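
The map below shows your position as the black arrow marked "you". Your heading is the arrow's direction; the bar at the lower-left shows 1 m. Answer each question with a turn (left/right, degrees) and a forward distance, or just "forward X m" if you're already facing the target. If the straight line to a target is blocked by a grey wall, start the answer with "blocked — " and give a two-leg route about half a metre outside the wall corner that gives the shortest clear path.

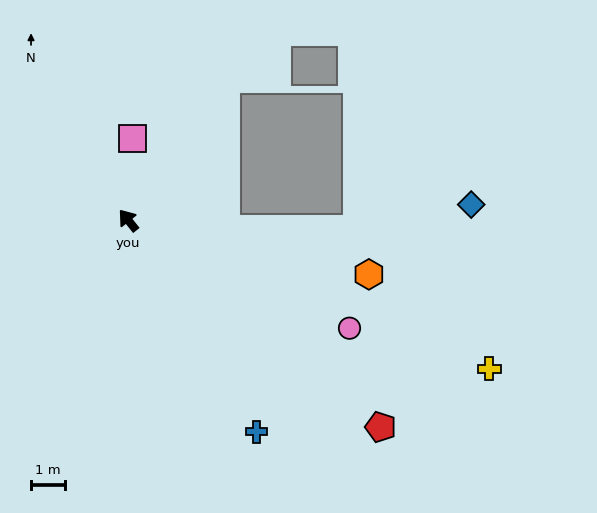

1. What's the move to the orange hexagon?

turn right 141°, forward 7.2 m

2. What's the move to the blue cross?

turn left 173°, forward 7.3 m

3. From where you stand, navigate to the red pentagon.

turn right 168°, forward 9.6 m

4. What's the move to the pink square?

turn right 42°, forward 2.4 m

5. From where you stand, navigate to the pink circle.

turn right 155°, forward 7.2 m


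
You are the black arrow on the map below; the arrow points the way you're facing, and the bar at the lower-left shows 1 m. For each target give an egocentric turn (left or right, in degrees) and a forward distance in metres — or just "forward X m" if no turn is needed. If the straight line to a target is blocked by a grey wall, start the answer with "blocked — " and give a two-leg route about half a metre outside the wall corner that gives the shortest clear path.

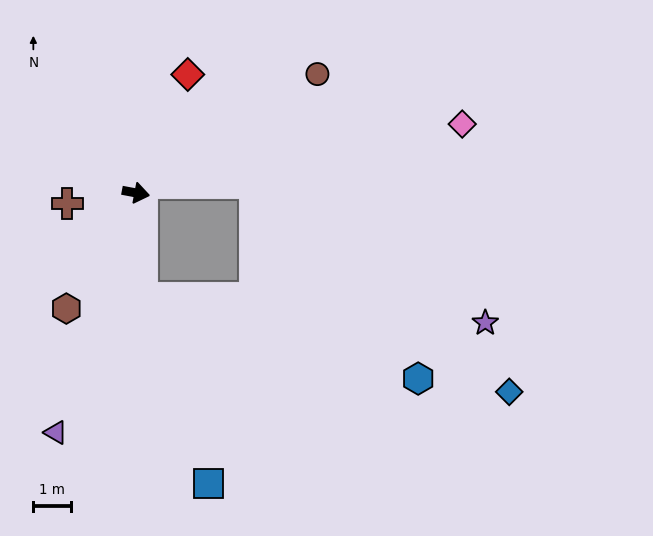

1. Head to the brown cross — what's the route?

turn right 160°, forward 1.9 m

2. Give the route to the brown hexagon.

turn right 110°, forward 3.6 m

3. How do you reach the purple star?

blocked — turn right 76°, forward 2.8 m, then turn left 83°, forward 9.2 m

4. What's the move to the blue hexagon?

blocked — turn right 76°, forward 2.8 m, then turn left 70°, forward 7.7 m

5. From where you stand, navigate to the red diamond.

turn left 77°, forward 3.4 m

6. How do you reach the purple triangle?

turn right 98°, forward 6.7 m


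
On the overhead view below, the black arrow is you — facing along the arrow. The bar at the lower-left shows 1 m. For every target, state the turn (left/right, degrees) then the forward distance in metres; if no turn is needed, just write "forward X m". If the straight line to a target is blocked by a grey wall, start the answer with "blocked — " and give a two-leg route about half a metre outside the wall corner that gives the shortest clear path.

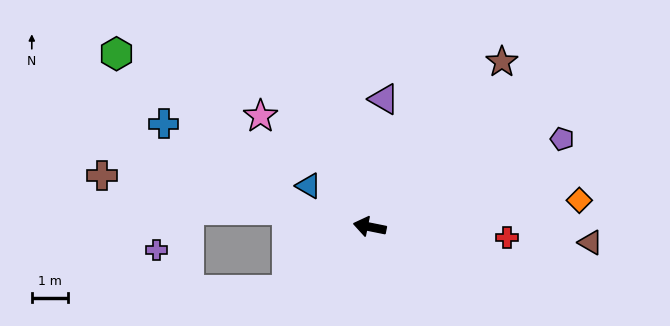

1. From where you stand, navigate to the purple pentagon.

turn right 144°, forward 5.8 m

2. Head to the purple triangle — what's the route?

turn right 85°, forward 3.5 m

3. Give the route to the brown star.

turn right 117°, forward 5.8 m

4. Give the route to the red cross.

turn right 173°, forward 3.8 m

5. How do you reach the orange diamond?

turn right 161°, forward 5.8 m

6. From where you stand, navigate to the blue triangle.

turn right 22°, forward 2.0 m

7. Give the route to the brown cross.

forward 7.5 m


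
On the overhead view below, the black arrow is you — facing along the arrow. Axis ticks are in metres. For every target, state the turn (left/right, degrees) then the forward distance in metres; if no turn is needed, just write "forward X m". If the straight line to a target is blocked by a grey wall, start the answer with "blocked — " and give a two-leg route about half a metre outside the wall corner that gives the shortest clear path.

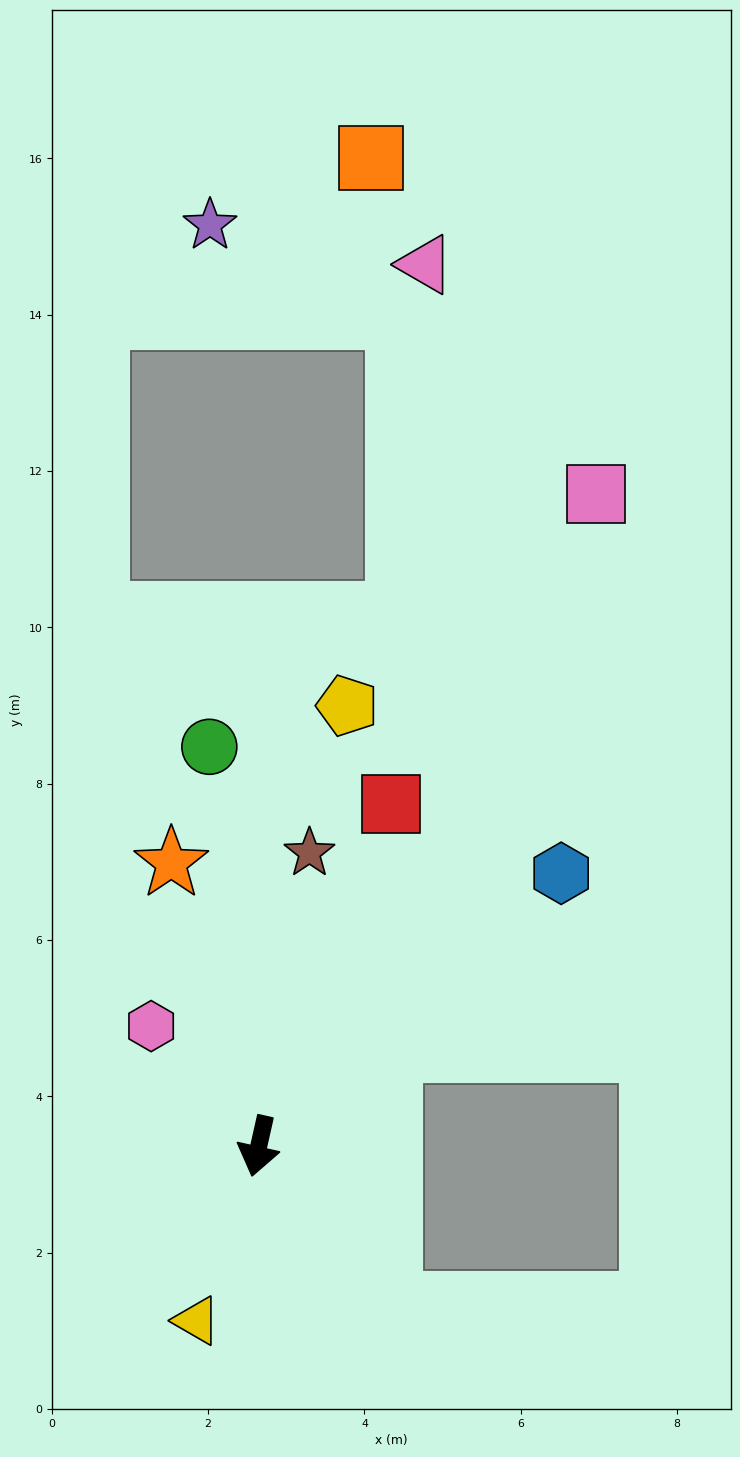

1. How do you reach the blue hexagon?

turn left 145°, forward 5.2 m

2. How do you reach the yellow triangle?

turn right 7°, forward 2.4 m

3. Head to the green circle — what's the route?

turn right 160°, forward 5.1 m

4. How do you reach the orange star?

turn right 150°, forward 3.8 m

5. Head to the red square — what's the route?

turn left 172°, forward 4.7 m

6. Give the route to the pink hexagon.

turn right 125°, forward 2.1 m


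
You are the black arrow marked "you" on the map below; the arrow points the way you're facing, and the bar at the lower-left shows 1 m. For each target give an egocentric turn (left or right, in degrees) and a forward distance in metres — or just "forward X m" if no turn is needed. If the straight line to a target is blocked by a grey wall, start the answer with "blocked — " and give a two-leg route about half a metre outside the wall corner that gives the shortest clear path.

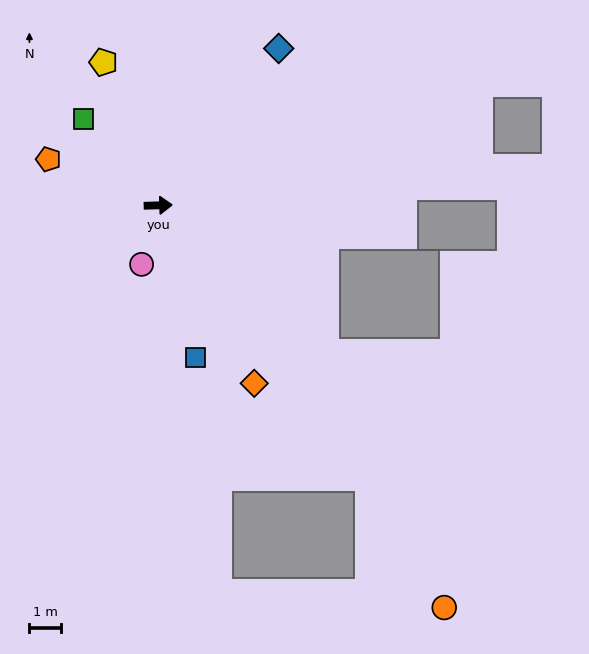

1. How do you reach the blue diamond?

turn left 51°, forward 6.2 m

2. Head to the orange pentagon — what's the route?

turn left 155°, forward 3.7 m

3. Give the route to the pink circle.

turn right 108°, forward 1.9 m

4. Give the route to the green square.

turn left 129°, forward 3.6 m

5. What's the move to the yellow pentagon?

turn left 109°, forward 4.8 m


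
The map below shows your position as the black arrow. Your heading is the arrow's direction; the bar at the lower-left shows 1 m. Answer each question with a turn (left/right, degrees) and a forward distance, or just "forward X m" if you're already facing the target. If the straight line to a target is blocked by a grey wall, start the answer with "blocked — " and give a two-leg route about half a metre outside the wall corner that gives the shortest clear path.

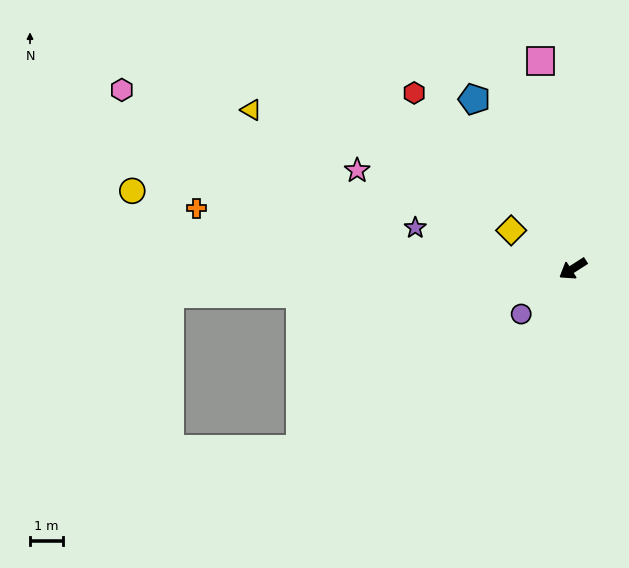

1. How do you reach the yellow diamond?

turn right 64°, forward 2.2 m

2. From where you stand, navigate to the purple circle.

turn left 9°, forward 2.1 m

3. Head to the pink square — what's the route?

turn right 114°, forward 6.4 m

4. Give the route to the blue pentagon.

turn right 92°, forward 5.9 m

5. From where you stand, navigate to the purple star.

turn right 47°, forward 4.9 m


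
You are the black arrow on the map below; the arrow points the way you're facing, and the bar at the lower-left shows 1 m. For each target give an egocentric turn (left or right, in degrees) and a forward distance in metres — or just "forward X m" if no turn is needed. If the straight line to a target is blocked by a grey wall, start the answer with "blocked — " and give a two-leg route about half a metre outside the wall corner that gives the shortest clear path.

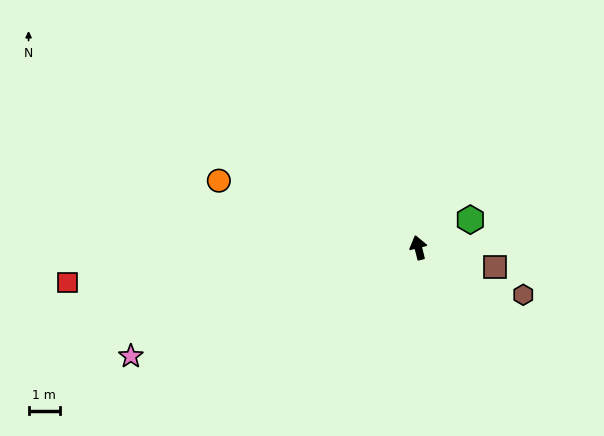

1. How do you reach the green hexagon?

turn right 76°, forward 1.9 m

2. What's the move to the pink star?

turn left 97°, forward 9.9 m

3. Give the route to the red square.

turn left 82°, forward 11.3 m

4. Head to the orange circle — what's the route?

turn left 57°, forward 6.8 m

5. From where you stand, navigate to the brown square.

turn right 118°, forward 2.6 m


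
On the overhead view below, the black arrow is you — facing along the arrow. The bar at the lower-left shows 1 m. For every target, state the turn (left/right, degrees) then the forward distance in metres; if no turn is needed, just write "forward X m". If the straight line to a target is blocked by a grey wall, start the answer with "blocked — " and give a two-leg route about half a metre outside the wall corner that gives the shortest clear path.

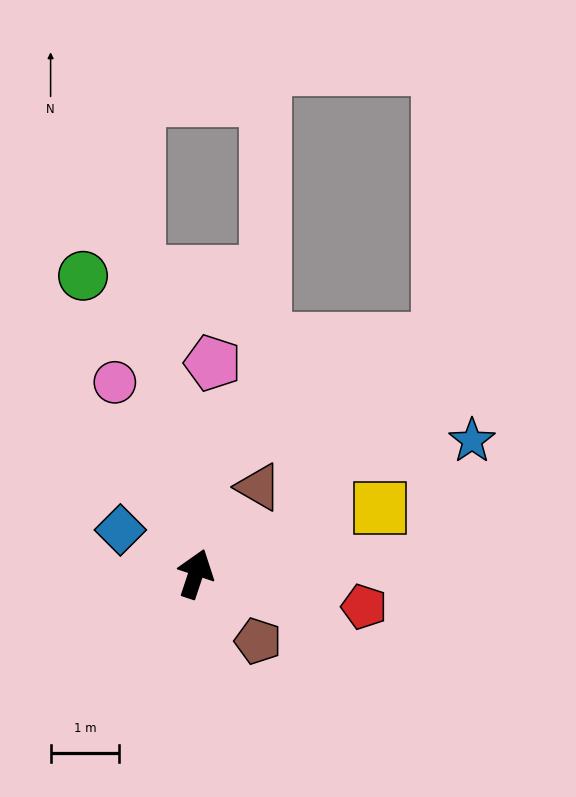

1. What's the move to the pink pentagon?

turn left 14°, forward 3.1 m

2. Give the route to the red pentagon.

turn right 83°, forward 2.5 m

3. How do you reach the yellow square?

turn right 52°, forward 2.8 m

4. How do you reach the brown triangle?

turn right 18°, forward 1.6 m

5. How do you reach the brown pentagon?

turn right 119°, forward 1.3 m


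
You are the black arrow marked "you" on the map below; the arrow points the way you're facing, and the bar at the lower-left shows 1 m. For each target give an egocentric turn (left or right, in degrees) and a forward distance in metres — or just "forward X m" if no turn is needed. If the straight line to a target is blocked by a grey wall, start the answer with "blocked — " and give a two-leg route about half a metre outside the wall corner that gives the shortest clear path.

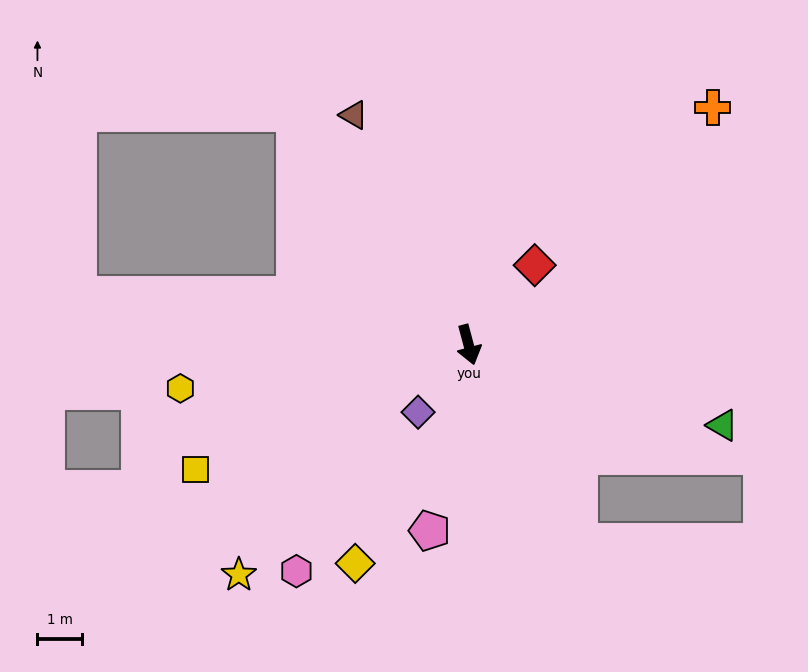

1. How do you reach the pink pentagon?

turn right 27°, forward 4.3 m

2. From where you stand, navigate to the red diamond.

turn left 125°, forward 2.3 m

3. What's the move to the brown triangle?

turn right 168°, forward 5.8 m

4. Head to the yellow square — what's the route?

turn right 80°, forward 6.8 m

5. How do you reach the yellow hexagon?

turn right 96°, forward 6.6 m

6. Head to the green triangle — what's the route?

turn left 58°, forward 6.0 m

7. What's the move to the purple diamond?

turn right 52°, forward 1.9 m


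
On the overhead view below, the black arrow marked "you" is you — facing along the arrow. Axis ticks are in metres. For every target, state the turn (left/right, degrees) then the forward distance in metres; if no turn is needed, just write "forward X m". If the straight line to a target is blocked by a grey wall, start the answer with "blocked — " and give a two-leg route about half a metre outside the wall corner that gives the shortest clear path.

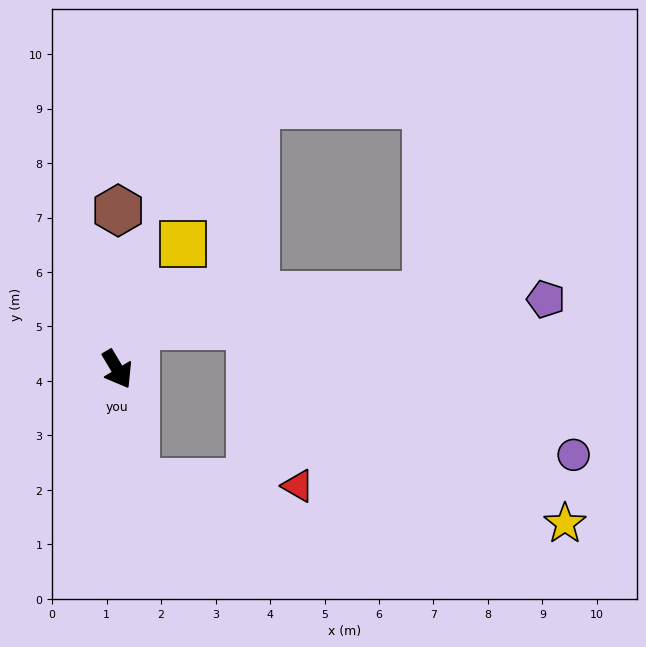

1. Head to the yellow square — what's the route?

turn left 122°, forward 2.6 m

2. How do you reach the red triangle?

blocked — turn right 21°, forward 2.1 m, then turn left 79°, forward 3.0 m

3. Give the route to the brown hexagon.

turn left 149°, forward 2.9 m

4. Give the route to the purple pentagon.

blocked — turn left 125°, forward 0.9 m, then turn right 62°, forward 7.5 m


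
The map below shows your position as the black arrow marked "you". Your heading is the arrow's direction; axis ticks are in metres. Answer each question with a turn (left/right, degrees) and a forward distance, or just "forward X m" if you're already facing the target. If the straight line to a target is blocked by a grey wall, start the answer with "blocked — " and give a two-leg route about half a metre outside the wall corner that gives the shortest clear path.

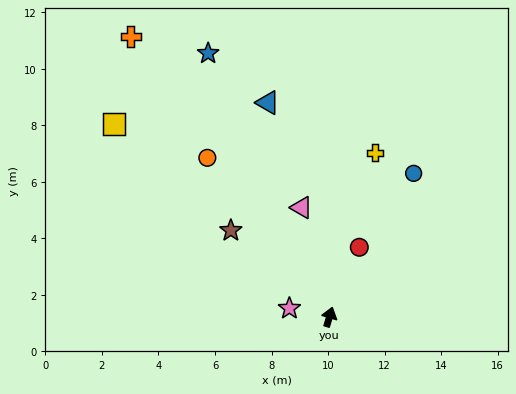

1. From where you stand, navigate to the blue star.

turn left 41°, forward 10.3 m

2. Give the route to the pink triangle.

turn left 31°, forward 4.0 m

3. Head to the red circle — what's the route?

turn right 7°, forward 2.7 m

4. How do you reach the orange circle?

turn left 54°, forward 7.1 m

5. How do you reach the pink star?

turn left 94°, forward 1.4 m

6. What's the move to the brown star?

turn left 65°, forward 4.6 m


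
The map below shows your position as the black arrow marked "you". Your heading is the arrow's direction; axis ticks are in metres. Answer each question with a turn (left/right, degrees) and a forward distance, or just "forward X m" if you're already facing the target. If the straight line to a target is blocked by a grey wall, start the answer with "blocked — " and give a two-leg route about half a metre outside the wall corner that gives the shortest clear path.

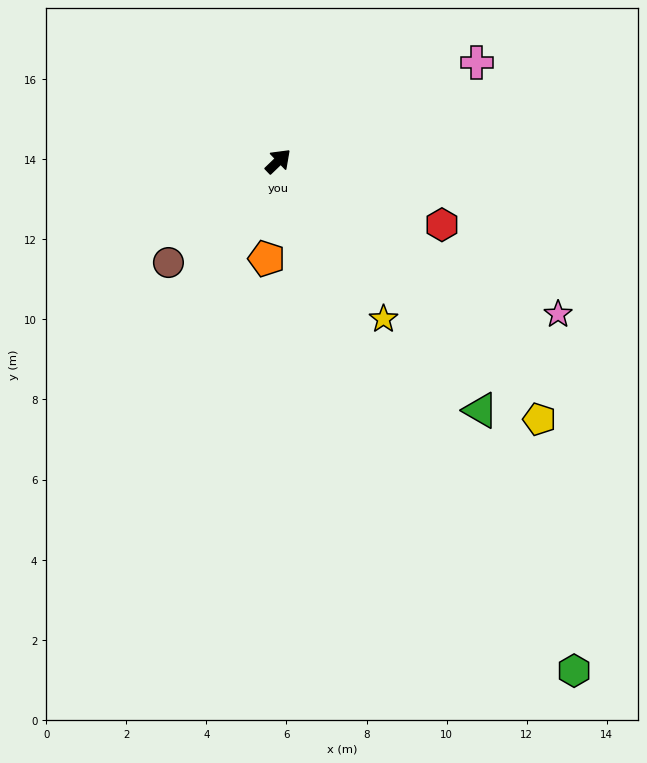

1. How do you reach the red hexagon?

turn right 65°, forward 4.4 m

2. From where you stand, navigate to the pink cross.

turn right 17°, forward 5.5 m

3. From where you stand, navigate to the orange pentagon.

turn right 141°, forward 2.5 m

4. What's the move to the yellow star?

turn right 100°, forward 4.7 m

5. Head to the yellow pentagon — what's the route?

turn right 89°, forward 9.2 m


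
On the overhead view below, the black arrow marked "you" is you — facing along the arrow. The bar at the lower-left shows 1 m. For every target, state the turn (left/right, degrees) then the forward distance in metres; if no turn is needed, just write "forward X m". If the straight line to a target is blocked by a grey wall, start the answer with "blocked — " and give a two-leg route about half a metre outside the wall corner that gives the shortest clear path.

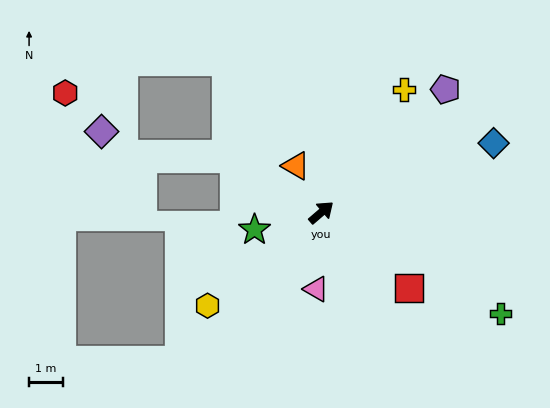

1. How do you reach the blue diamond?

turn right 19°, forward 5.5 m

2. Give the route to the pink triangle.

turn right 135°, forward 2.3 m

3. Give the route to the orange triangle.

turn left 78°, forward 1.6 m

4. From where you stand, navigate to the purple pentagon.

turn left 4°, forward 5.2 m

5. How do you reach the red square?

turn right 82°, forward 3.4 m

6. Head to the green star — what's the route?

turn left 154°, forward 2.1 m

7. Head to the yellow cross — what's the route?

turn left 15°, forward 4.4 m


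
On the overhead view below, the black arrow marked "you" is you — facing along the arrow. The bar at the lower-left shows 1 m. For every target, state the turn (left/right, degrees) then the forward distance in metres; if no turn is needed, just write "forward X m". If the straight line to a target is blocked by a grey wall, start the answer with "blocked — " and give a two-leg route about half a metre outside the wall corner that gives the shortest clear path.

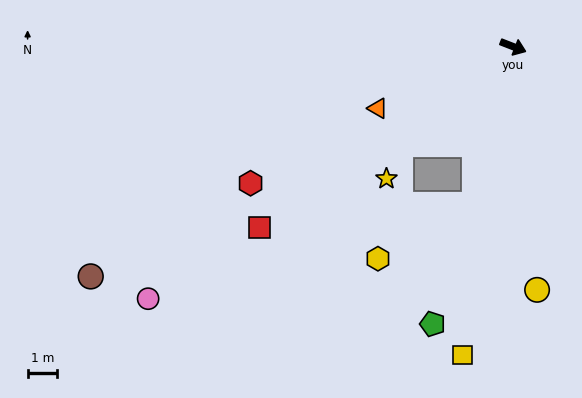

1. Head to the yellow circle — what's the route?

turn right 63°, forward 8.2 m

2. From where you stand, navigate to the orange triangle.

turn right 134°, forward 5.0 m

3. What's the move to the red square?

turn right 123°, forward 10.4 m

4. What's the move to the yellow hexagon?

blocked — turn right 82°, forward 5.4 m, then turn right 47°, forward 3.7 m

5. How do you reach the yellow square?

turn right 78°, forward 10.5 m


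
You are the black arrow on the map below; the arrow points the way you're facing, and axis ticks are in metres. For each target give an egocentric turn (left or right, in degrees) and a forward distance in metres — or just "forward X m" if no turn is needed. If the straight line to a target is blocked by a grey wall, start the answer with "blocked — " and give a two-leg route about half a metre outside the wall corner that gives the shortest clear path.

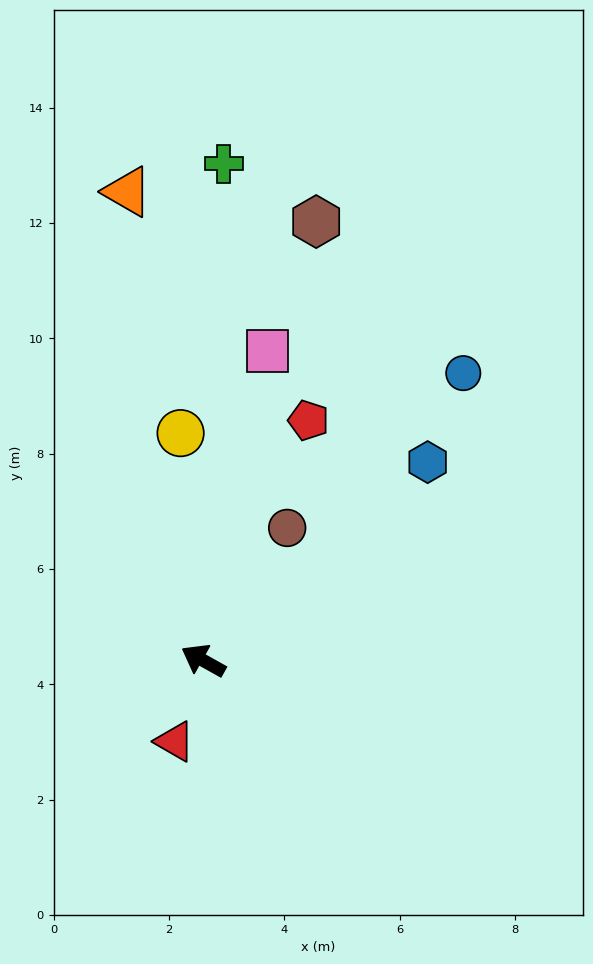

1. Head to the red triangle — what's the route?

turn left 100°, forward 1.5 m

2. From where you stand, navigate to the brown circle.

turn right 93°, forward 2.7 m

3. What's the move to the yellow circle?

turn right 55°, forward 4.0 m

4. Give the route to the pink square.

turn right 72°, forward 5.5 m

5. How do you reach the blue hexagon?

turn right 109°, forward 5.2 m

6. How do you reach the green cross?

turn right 63°, forward 8.6 m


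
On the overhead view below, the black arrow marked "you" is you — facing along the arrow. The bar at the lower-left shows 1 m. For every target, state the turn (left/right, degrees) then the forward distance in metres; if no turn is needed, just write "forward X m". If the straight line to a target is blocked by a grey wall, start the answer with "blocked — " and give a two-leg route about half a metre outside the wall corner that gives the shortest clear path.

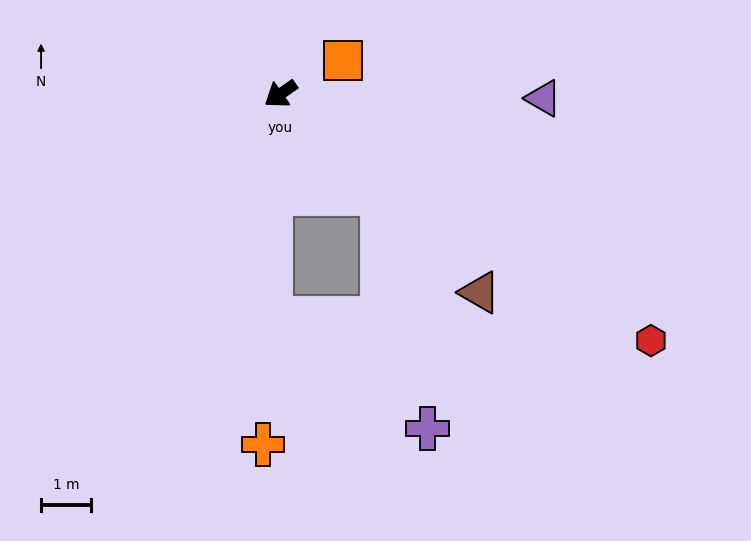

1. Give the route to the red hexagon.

turn left 111°, forward 8.9 m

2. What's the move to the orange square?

turn left 173°, forward 1.4 m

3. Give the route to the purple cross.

blocked — turn left 100°, forward 2.9 m, then turn right 34°, forward 4.8 m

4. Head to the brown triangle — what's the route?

turn left 100°, forward 5.6 m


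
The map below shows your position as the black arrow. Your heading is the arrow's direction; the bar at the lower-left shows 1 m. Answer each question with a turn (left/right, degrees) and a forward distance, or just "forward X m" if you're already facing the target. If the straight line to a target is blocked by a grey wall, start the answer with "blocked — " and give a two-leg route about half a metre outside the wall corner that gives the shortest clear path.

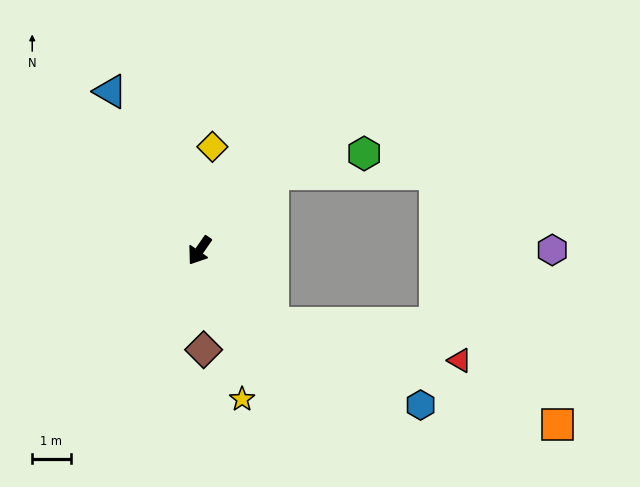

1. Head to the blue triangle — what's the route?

turn right 116°, forward 4.8 m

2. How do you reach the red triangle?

blocked — turn left 80°, forward 2.7 m, then turn left 33°, forward 5.0 m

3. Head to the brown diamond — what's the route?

turn left 37°, forward 2.6 m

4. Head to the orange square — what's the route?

blocked — turn left 80°, forward 2.7 m, then turn left 25°, forward 7.9 m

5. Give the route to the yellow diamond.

turn right 152°, forward 2.7 m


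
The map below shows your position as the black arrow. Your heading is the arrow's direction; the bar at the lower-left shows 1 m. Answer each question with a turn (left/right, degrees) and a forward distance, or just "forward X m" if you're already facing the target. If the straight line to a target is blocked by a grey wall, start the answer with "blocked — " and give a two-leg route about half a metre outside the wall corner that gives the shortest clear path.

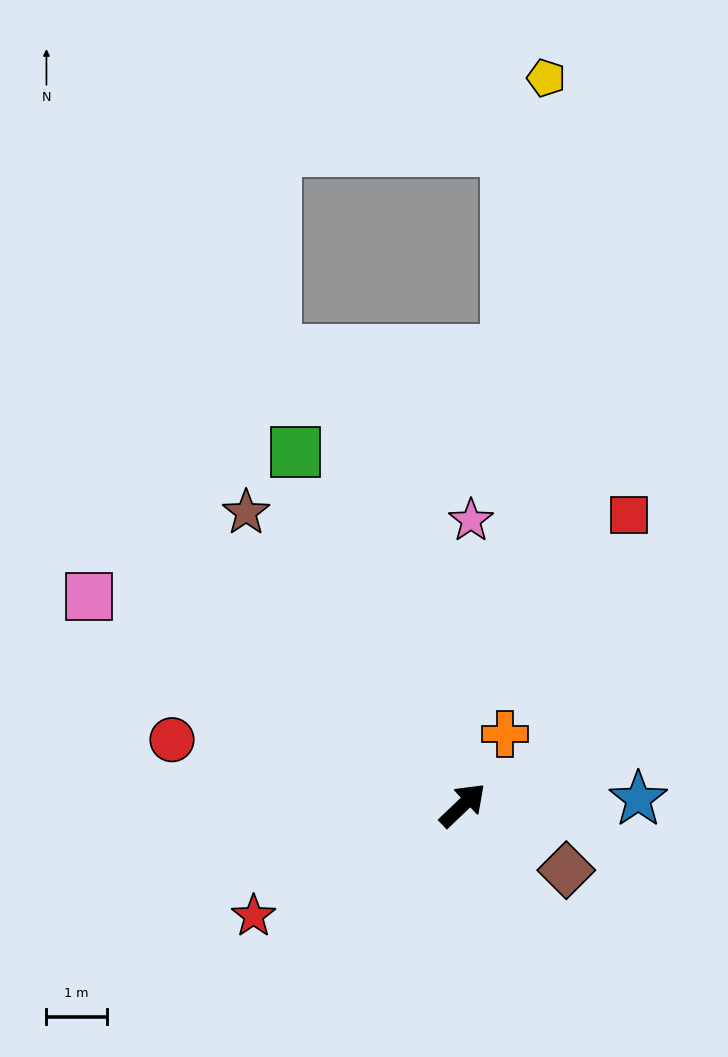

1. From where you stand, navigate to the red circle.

turn left 124°, forward 4.9 m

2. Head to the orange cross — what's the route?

turn left 15°, forward 1.4 m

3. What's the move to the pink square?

turn left 107°, forward 7.1 m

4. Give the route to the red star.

turn left 164°, forward 3.9 m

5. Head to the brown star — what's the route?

turn left 83°, forward 6.0 m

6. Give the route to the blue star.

turn right 42°, forward 2.9 m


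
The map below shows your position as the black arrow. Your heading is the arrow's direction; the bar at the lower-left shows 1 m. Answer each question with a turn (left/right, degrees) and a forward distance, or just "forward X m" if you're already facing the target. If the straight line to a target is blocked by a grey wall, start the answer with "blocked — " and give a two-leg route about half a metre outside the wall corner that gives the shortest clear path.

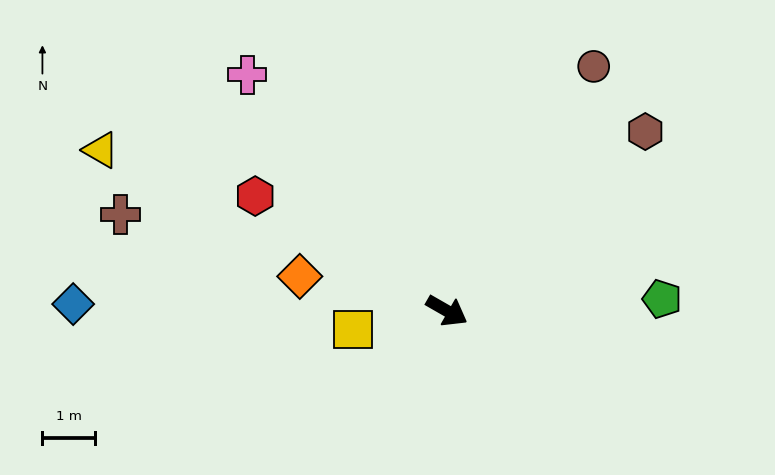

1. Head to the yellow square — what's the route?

turn right 139°, forward 1.8 m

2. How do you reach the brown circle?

turn left 89°, forward 5.4 m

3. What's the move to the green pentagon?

turn left 33°, forward 4.1 m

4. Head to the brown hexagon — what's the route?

turn left 72°, forward 5.1 m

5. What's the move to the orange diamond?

turn right 163°, forward 2.9 m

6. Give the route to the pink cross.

turn left 160°, forward 5.9 m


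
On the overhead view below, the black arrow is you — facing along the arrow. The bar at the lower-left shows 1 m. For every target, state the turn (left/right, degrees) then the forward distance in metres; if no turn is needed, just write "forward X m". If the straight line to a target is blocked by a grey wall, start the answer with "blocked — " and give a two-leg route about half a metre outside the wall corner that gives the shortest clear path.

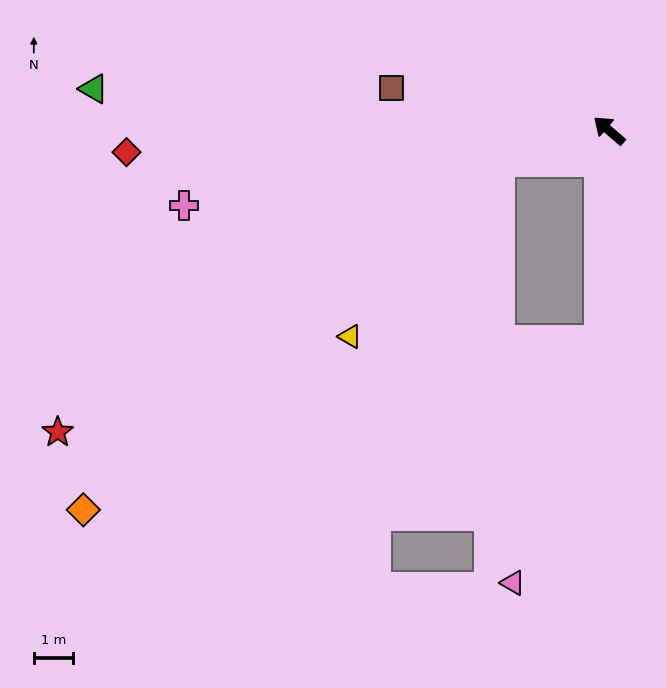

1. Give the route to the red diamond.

turn left 43°, forward 12.4 m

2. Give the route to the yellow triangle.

blocked — turn left 56°, forward 3.0 m, then turn left 35°, forward 5.9 m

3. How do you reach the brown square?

turn left 30°, forward 5.7 m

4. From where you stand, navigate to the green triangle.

turn left 36°, forward 13.3 m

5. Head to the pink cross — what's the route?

turn left 51°, forward 11.1 m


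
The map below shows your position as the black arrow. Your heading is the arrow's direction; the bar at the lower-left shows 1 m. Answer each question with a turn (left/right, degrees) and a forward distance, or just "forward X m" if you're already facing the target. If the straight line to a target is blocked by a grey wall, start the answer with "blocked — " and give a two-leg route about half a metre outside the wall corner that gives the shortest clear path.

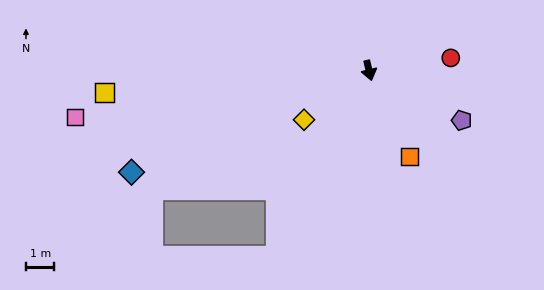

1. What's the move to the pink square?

turn right 94°, forward 10.4 m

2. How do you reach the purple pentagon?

turn left 48°, forward 3.7 m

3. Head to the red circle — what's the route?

turn left 85°, forward 2.9 m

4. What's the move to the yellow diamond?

turn right 66°, forward 2.9 m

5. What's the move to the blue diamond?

turn right 80°, forward 9.1 m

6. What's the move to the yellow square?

turn right 99°, forward 9.3 m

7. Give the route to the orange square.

turn left 11°, forward 3.3 m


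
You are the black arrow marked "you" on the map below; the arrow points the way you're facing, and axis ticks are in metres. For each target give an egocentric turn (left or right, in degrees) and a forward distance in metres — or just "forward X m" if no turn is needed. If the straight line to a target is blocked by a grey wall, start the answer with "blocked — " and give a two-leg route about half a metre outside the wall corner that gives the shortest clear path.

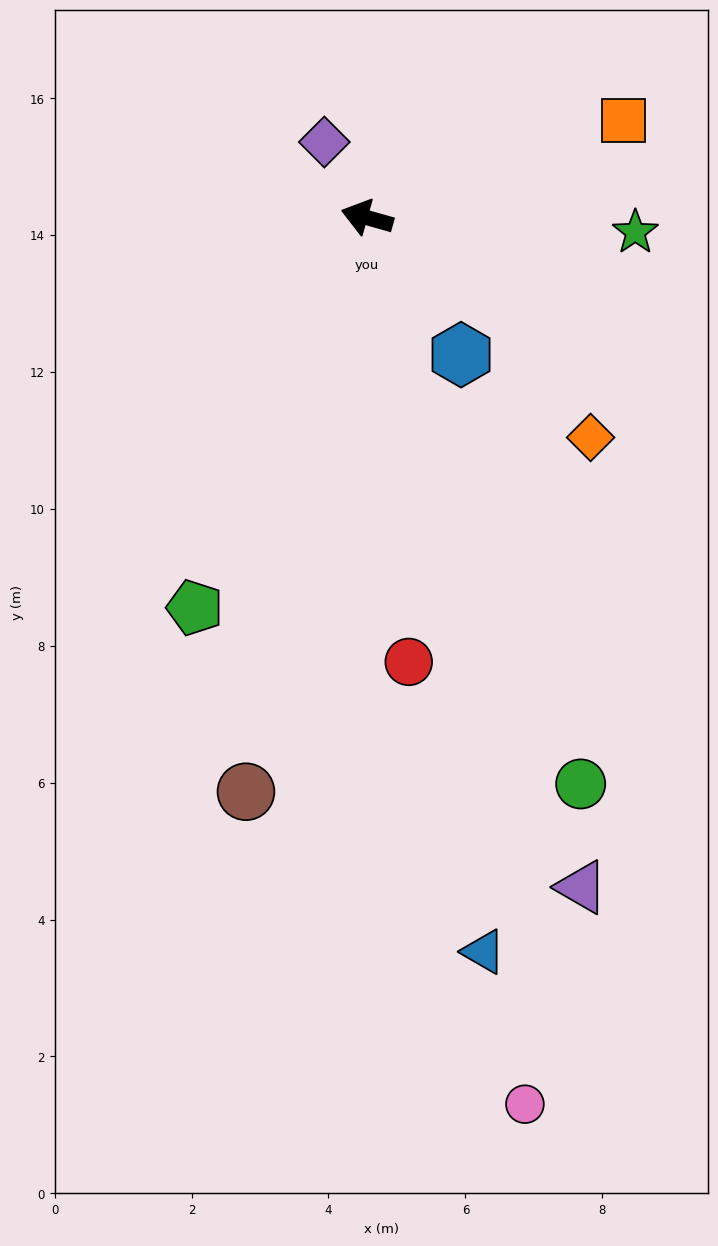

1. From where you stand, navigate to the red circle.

turn left 111°, forward 6.5 m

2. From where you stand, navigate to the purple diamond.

turn right 45°, forward 1.3 m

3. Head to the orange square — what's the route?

turn right 143°, forward 4.0 m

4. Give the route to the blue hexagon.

turn left 140°, forward 2.4 m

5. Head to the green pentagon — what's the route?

turn left 82°, forward 6.2 m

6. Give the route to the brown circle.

turn left 94°, forward 8.6 m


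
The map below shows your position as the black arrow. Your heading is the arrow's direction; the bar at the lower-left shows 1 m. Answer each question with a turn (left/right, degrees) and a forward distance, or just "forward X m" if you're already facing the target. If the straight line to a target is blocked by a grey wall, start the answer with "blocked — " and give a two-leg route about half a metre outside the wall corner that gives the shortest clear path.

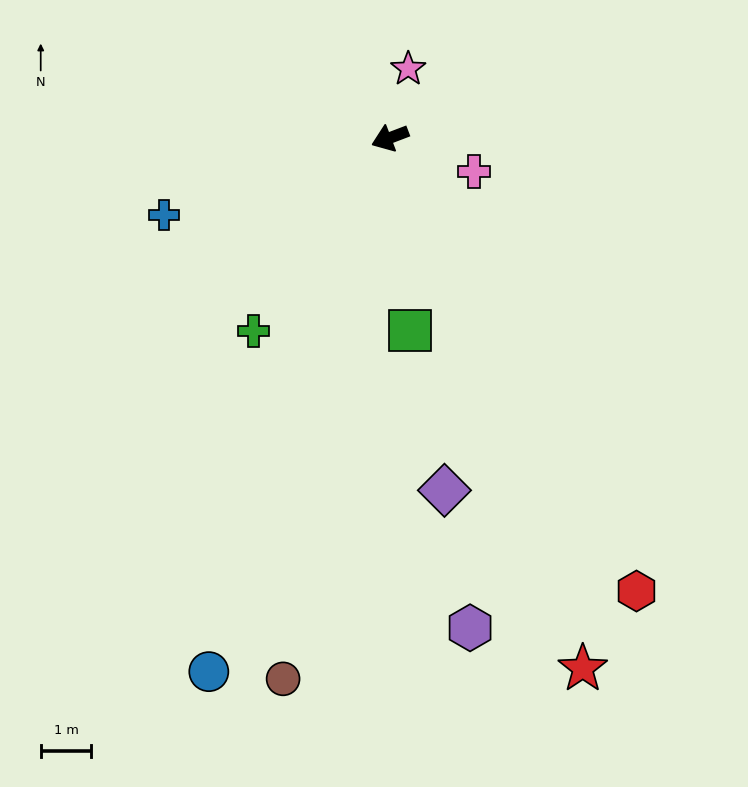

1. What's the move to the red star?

turn left 89°, forward 11.1 m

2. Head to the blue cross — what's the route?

turn right 2°, forward 4.7 m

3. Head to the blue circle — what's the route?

turn left 50°, forward 11.1 m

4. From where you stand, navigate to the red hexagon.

turn left 98°, forward 10.2 m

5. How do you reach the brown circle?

turn left 58°, forward 10.9 m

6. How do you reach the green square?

turn left 75°, forward 3.8 m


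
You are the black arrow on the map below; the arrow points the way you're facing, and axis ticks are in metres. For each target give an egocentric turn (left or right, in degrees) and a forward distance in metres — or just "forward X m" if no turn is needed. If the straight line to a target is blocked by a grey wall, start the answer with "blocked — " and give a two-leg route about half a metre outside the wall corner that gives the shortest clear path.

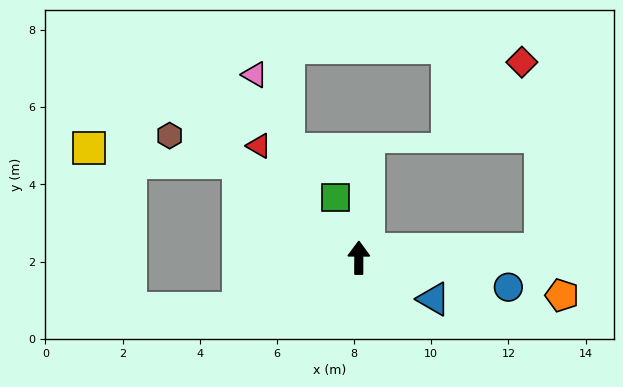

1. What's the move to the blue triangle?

turn right 119°, forward 2.2 m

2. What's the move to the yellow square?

blocked — turn left 52°, forward 4.0 m, then turn left 33°, forward 3.9 m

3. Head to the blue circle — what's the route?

turn right 101°, forward 3.9 m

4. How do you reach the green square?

turn left 22°, forward 1.7 m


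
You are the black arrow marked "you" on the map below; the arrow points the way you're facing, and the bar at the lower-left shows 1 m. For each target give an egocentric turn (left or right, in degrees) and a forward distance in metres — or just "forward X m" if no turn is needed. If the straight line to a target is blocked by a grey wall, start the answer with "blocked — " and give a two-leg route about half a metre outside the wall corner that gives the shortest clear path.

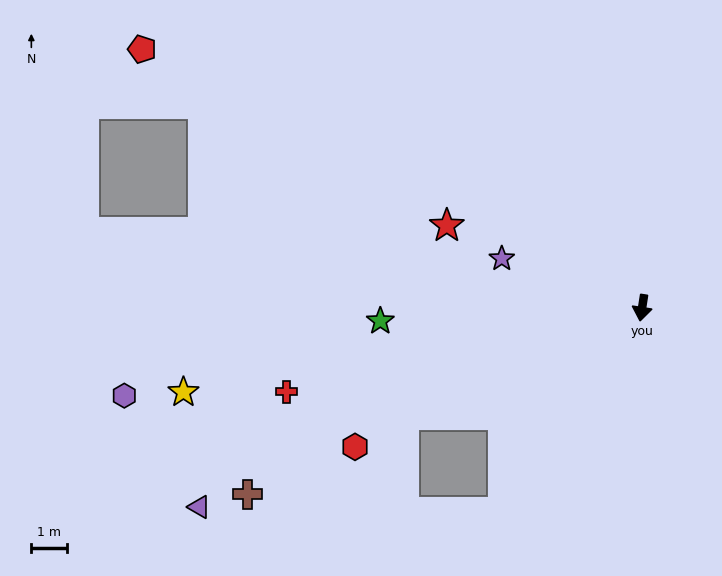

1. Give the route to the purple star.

turn right 101°, forward 4.2 m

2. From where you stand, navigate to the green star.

turn right 78°, forward 7.4 m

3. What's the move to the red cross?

turn right 68°, forward 10.3 m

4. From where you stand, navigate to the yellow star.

turn right 71°, forward 13.1 m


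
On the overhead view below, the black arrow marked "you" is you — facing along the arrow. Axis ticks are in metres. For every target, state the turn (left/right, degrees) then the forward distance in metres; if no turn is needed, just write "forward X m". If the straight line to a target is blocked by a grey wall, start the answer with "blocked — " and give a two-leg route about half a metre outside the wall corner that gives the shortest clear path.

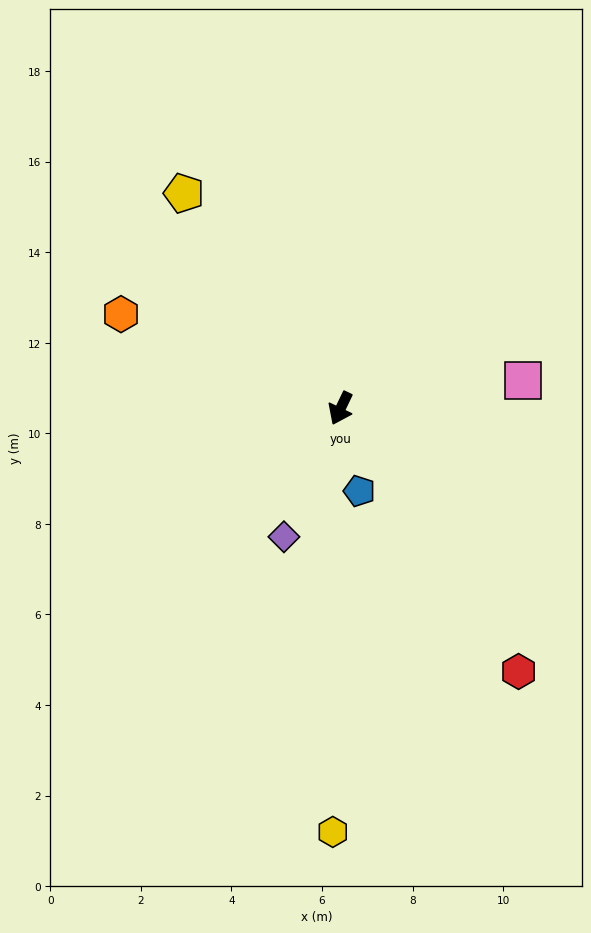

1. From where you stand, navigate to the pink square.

turn left 124°, forward 4.1 m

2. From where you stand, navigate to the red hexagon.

turn left 60°, forward 7.0 m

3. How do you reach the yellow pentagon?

turn right 118°, forward 5.9 m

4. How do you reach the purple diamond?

forward 3.1 m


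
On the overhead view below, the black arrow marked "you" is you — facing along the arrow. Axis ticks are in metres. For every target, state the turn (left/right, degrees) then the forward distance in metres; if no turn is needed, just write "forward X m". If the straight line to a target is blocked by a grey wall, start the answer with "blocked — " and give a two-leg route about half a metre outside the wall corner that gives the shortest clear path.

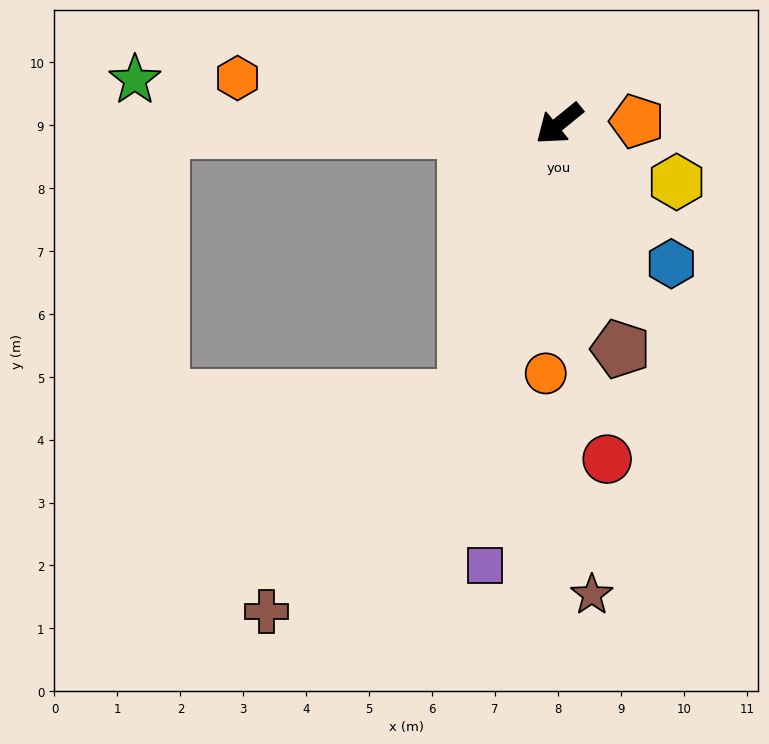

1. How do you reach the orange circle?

turn left 48°, forward 4.0 m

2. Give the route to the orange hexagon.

turn right 47°, forward 5.2 m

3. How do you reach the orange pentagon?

turn left 143°, forward 1.2 m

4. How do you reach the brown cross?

blocked — turn left 32°, forward 4.6 m, then turn right 24°, forward 4.6 m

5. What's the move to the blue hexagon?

turn left 90°, forward 2.8 m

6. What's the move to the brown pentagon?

turn left 66°, forward 3.7 m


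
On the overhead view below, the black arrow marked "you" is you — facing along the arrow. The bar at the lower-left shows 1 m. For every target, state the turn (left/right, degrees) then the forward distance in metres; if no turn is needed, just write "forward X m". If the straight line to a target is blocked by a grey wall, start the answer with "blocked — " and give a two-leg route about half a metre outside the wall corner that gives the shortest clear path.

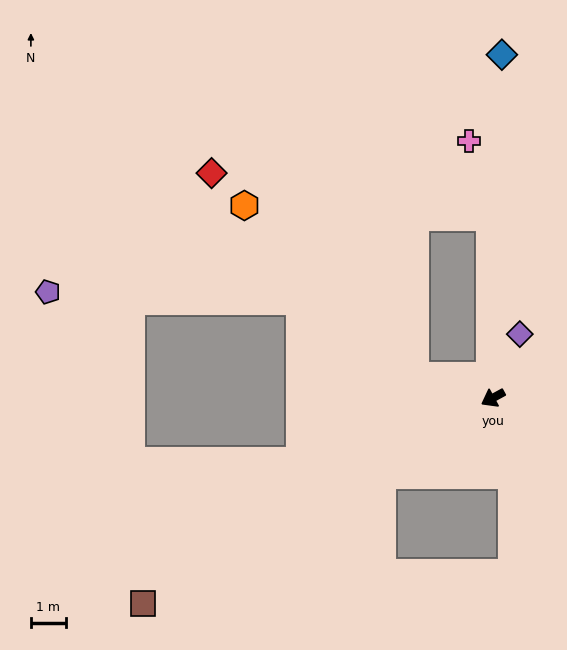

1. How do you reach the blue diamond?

turn right 120°, forward 9.9 m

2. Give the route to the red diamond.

blocked — turn right 118°, forward 5.2 m, then turn left 81°, forward 8.1 m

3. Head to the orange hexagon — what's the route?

blocked — turn right 44°, forward 2.3 m, then turn right 30°, forward 6.9 m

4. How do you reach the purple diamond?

turn right 141°, forward 2.0 m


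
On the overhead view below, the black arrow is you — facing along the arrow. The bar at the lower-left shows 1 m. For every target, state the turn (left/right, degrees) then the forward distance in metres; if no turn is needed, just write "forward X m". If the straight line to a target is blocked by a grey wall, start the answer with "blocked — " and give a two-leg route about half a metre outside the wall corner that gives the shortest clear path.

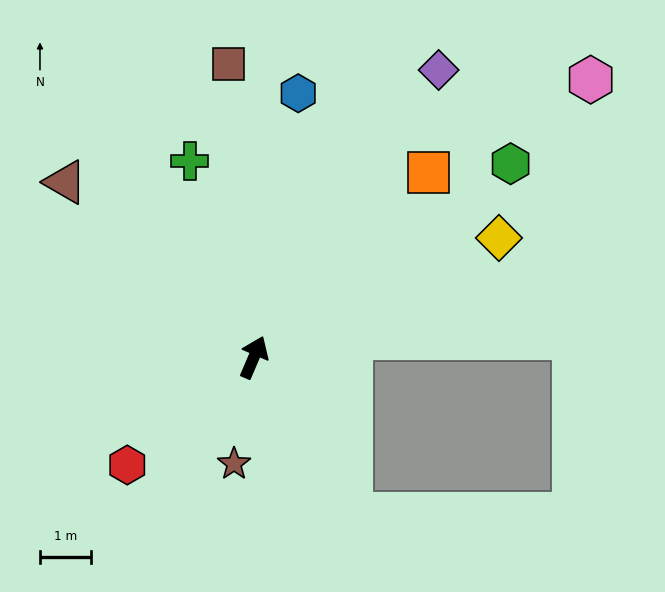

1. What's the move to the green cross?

turn left 41°, forward 4.1 m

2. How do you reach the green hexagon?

turn right 30°, forward 6.3 m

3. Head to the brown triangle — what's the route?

turn left 70°, forward 5.1 m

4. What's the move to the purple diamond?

turn right 10°, forward 6.7 m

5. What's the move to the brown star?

turn right 167°, forward 2.1 m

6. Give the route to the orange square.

turn right 20°, forward 5.0 m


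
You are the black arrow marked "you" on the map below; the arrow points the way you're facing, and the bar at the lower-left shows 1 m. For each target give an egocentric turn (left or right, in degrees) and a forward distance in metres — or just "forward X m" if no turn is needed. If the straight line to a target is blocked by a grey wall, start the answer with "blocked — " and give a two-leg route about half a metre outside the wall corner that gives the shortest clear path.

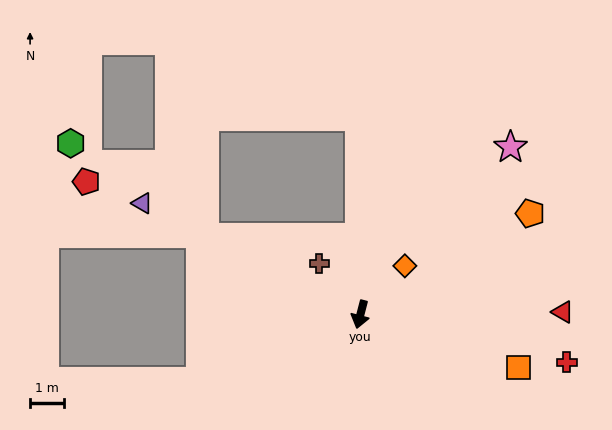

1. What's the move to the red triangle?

turn left 105°, forward 6.0 m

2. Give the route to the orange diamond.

turn left 152°, forward 2.0 m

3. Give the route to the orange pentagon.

turn left 135°, forward 5.9 m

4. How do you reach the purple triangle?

turn right 102°, forward 7.3 m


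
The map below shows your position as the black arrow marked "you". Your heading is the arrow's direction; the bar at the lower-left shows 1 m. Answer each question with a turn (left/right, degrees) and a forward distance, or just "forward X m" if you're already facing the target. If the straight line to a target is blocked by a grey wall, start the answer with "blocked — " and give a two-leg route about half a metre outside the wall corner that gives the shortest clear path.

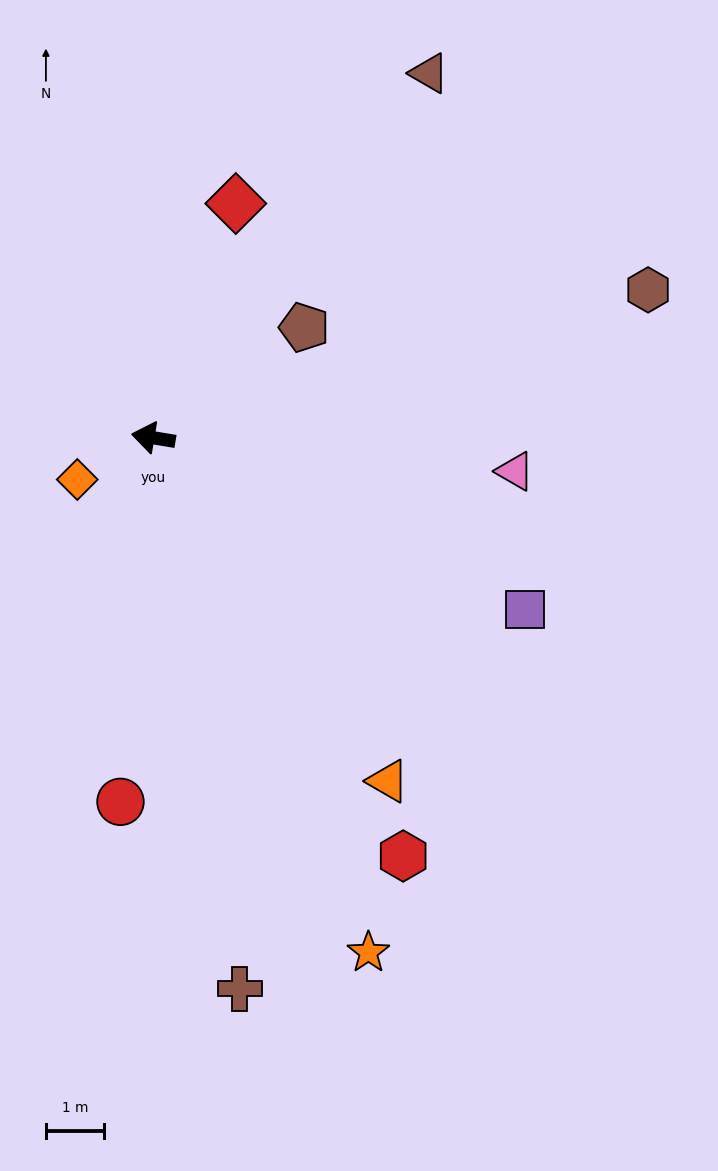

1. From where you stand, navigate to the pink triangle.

turn right 176°, forward 6.2 m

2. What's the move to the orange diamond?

turn left 38°, forward 1.5 m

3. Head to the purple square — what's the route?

turn left 165°, forward 7.0 m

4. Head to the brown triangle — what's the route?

turn right 118°, forward 7.8 m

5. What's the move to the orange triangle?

turn left 134°, forward 7.1 m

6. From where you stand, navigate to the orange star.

turn left 122°, forward 9.6 m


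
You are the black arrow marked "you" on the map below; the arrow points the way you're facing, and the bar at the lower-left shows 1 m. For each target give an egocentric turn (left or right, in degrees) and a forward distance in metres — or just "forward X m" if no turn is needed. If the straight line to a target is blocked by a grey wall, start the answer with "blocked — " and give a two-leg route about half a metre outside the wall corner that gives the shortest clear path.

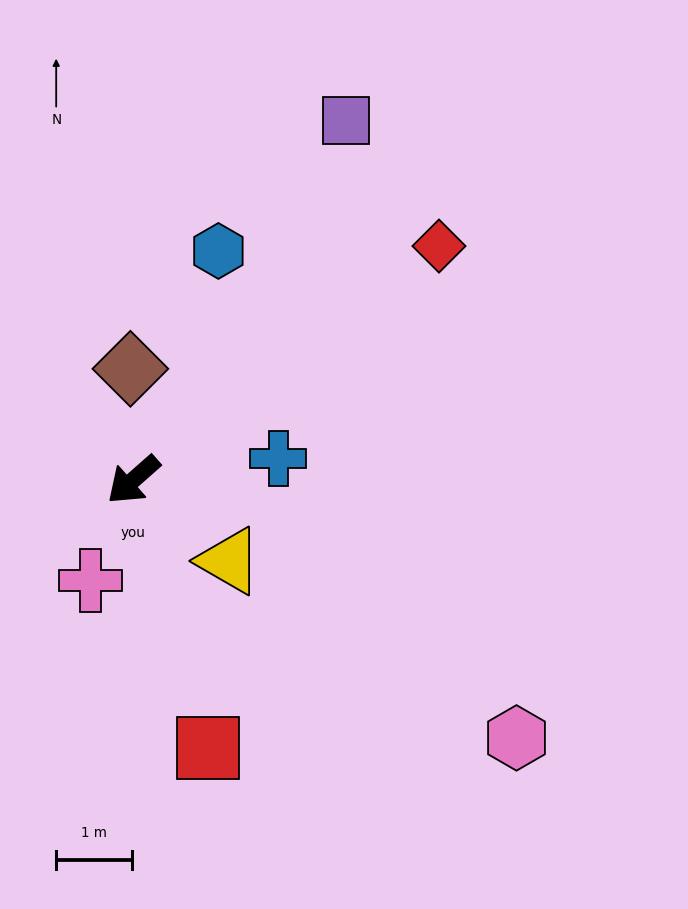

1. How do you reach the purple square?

turn right 162°, forward 5.5 m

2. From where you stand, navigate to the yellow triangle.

turn left 98°, forward 1.7 m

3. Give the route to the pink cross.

turn left 26°, forward 1.4 m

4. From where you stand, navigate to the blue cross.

turn left 147°, forward 1.9 m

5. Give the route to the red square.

turn left 64°, forward 3.7 m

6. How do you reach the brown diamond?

turn right 130°, forward 1.5 m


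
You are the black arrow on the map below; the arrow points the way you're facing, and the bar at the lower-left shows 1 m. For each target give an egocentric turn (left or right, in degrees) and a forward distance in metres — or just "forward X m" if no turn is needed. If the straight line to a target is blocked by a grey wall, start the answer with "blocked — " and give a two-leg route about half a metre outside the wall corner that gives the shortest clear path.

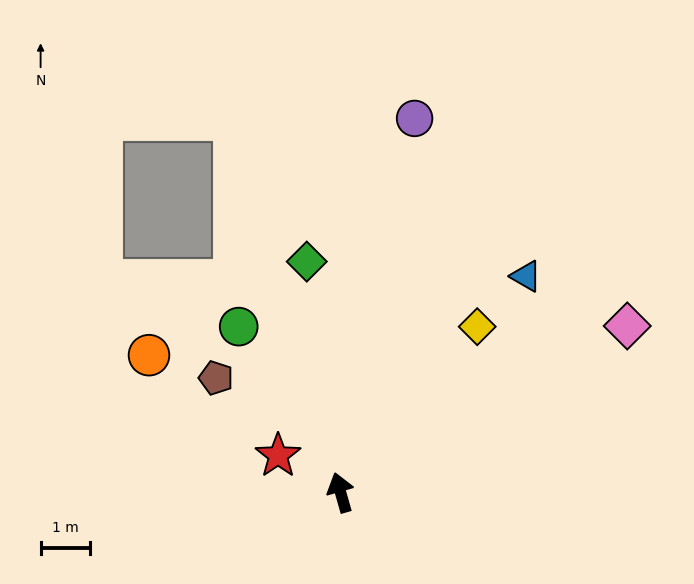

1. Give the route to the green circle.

turn left 16°, forward 4.0 m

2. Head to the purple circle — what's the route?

turn right 27°, forward 7.7 m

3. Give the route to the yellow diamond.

turn right 55°, forward 4.4 m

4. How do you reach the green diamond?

turn right 8°, forward 4.7 m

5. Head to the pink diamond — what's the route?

turn right 76°, forward 6.7 m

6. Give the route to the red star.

turn left 44°, forward 1.5 m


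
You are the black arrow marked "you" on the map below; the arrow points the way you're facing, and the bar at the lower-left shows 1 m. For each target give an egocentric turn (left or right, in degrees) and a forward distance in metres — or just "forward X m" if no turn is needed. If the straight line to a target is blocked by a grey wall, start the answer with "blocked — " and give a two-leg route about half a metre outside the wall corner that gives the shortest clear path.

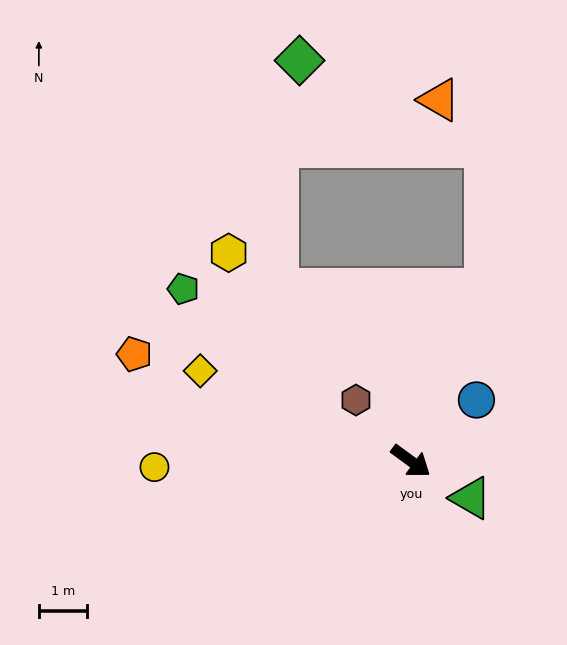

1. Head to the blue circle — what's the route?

turn left 79°, forward 1.9 m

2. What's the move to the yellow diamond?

turn right 167°, forward 4.8 m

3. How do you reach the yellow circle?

turn right 142°, forward 5.4 m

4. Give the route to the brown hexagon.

turn left 168°, forward 1.7 m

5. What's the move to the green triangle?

turn left 5°, forward 1.5 m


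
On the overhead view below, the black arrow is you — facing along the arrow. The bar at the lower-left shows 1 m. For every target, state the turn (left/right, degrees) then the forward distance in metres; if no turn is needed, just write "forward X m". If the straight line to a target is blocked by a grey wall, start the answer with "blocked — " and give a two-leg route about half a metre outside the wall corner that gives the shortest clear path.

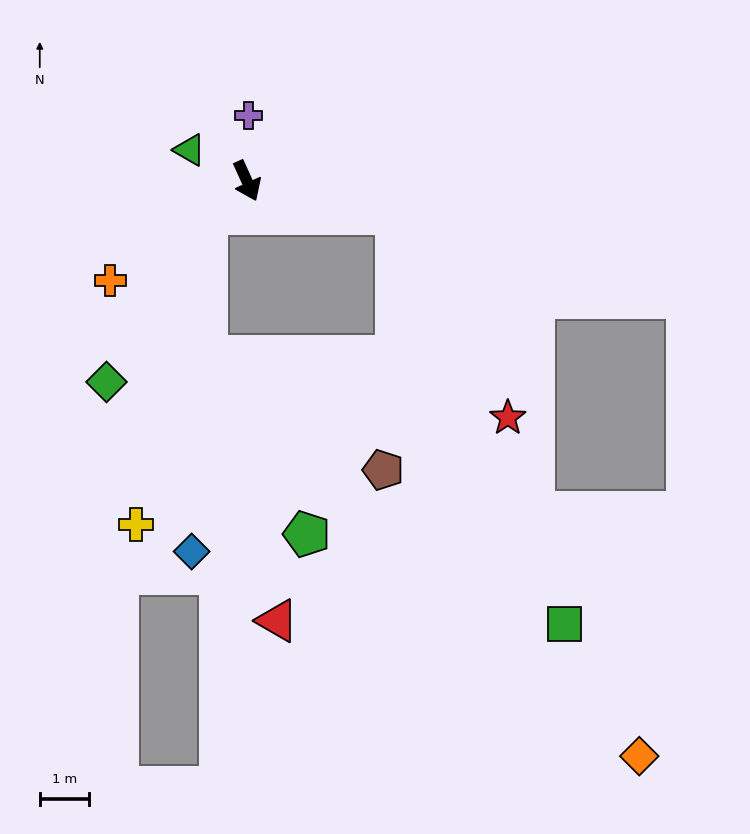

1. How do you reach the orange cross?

turn right 78°, forward 3.5 m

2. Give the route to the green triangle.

turn right 143°, forward 1.3 m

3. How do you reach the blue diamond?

blocked — turn right 75°, forward 1.1 m, then turn left 48°, forward 6.9 m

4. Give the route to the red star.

blocked — turn left 53°, forward 3.1 m, then turn right 49°, forward 4.8 m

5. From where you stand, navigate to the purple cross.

turn left 154°, forward 1.3 m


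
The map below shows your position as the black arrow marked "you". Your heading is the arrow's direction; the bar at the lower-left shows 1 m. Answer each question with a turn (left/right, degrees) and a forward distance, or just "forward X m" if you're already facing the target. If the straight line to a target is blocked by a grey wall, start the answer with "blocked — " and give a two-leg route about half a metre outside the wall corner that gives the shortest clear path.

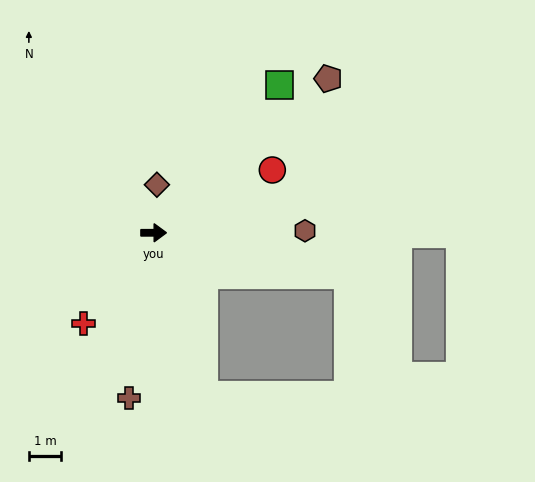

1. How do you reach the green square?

turn left 49°, forward 6.0 m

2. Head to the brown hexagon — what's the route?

forward 4.7 m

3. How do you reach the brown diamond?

turn left 86°, forward 1.5 m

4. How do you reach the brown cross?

turn right 99°, forward 5.1 m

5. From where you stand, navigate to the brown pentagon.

turn left 41°, forward 7.2 m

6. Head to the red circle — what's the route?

turn left 28°, forward 4.1 m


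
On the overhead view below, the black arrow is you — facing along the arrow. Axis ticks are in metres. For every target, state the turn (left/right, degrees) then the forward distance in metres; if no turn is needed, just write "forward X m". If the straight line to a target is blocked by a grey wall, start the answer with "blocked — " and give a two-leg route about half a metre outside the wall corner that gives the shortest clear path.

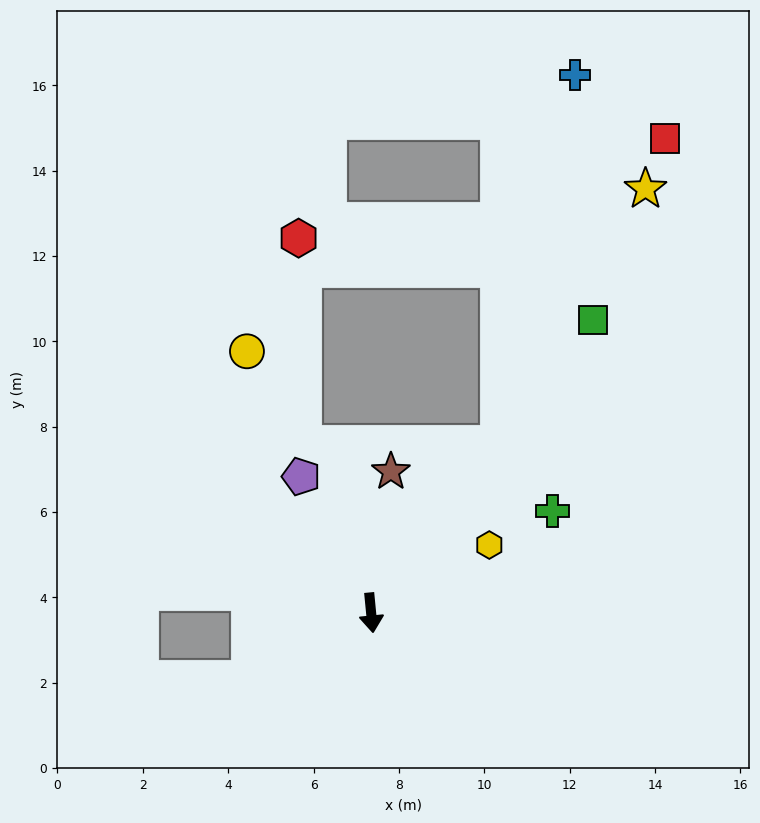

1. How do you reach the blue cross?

blocked — turn left 138°, forward 5.0 m, then turn left 25°, forward 8.8 m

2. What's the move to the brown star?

turn left 167°, forward 3.3 m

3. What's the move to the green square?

turn left 137°, forward 8.6 m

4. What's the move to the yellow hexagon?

turn left 114°, forward 3.2 m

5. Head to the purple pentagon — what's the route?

turn right 158°, forward 3.6 m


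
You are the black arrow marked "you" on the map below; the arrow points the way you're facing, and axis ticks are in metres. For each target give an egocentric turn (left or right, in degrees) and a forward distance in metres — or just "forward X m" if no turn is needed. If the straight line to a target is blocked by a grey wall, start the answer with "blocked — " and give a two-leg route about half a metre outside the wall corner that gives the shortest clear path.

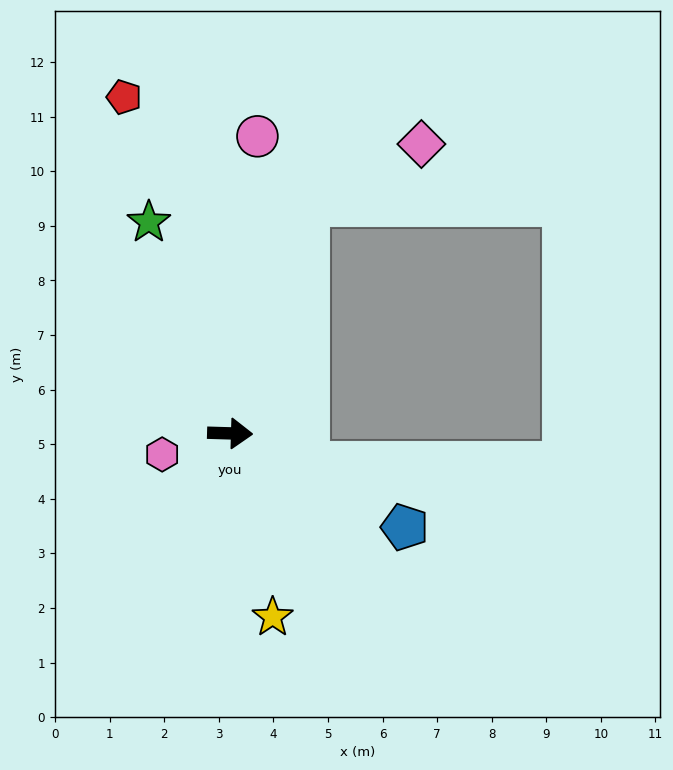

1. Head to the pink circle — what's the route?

turn left 86°, forward 5.5 m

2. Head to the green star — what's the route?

turn left 113°, forward 4.1 m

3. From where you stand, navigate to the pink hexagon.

turn right 161°, forward 1.3 m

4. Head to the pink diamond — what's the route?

blocked — turn left 73°, forward 4.4 m, then turn right 44°, forward 2.4 m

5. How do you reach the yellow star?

turn right 75°, forward 3.5 m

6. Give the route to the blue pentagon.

turn right 27°, forward 3.6 m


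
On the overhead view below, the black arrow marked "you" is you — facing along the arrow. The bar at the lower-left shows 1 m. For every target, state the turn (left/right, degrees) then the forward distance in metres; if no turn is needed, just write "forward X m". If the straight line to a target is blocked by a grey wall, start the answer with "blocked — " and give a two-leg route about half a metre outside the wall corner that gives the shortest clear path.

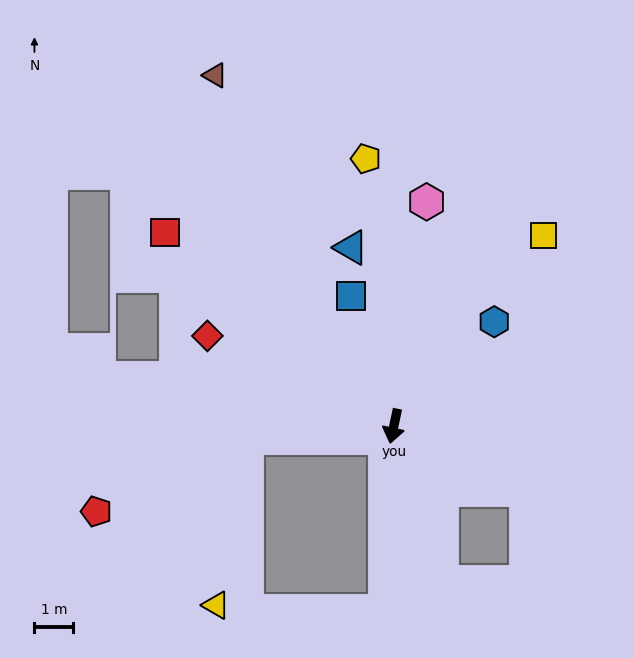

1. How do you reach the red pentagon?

blocked — turn right 73°, forward 3.8 m, then turn left 21°, forward 4.3 m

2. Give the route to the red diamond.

turn right 104°, forward 5.3 m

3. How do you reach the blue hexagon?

turn left 148°, forward 3.7 m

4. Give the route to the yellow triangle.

blocked — turn right 73°, forward 3.8 m, then turn left 74°, forward 4.3 m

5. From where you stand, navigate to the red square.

turn right 118°, forward 7.7 m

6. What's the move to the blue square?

turn right 150°, forward 3.5 m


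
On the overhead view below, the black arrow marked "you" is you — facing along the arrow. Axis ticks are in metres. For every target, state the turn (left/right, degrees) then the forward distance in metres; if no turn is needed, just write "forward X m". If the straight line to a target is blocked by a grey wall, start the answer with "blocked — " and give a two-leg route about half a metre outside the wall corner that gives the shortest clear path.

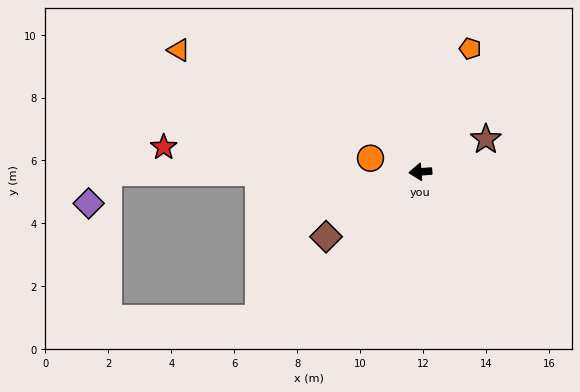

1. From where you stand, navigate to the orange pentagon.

turn right 116°, forward 4.2 m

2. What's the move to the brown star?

turn right 158°, forward 2.3 m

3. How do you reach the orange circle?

turn right 20°, forward 1.6 m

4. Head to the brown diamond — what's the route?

turn left 30°, forward 3.6 m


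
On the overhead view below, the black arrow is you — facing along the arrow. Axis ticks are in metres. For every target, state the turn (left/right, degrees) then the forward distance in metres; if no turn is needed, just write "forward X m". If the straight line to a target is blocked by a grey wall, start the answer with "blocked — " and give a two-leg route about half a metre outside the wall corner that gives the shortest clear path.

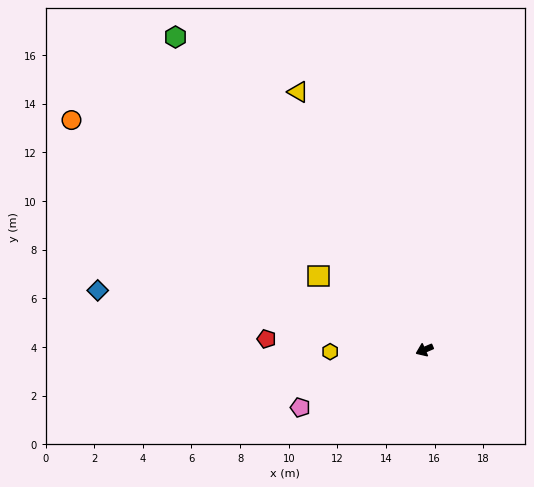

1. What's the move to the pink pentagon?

forward 5.6 m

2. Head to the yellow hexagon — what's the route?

turn right 22°, forward 3.9 m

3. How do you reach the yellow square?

turn right 58°, forward 5.3 m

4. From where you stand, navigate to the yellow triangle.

turn right 87°, forward 11.8 m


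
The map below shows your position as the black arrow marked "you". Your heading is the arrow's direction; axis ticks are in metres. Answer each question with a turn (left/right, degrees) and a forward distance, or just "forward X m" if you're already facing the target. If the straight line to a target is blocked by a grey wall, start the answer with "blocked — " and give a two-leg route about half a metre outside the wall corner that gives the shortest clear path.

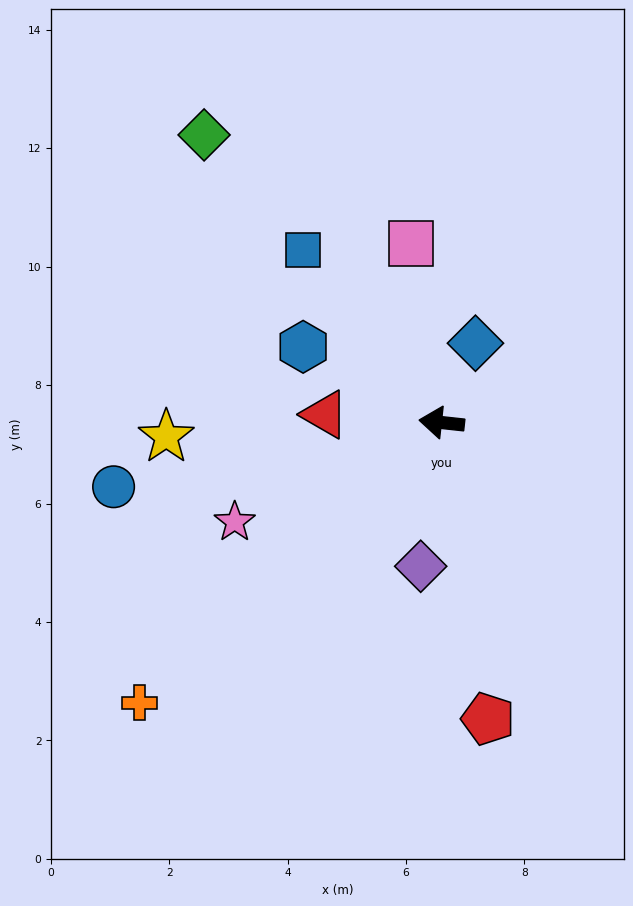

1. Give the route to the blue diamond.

turn right 107°, forward 1.5 m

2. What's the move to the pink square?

turn right 74°, forward 3.1 m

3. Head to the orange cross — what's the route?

turn left 49°, forward 7.0 m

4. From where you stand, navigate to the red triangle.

turn left 2°, forward 2.0 m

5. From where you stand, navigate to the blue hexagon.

turn right 22°, forward 2.7 m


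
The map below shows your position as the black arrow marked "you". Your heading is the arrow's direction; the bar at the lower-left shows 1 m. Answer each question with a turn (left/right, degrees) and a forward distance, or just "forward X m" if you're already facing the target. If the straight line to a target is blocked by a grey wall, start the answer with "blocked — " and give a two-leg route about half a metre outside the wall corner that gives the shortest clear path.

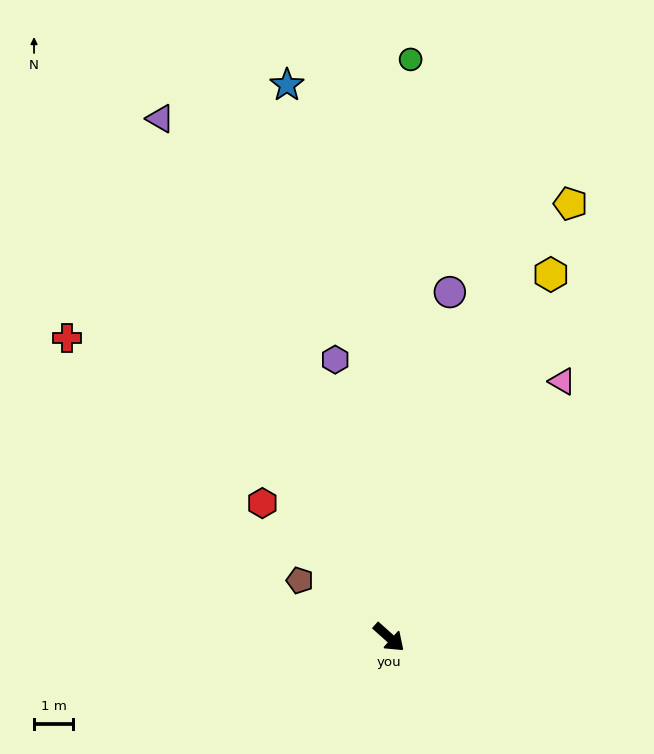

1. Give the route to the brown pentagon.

turn right 171°, forward 2.7 m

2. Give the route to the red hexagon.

turn left 175°, forward 4.7 m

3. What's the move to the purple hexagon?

turn left 143°, forward 7.3 m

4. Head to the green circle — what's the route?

turn left 130°, forward 14.9 m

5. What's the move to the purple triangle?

turn left 156°, forward 14.6 m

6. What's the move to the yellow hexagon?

turn left 108°, forward 10.2 m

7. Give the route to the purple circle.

turn left 122°, forward 9.0 m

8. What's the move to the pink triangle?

turn left 98°, forward 8.0 m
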